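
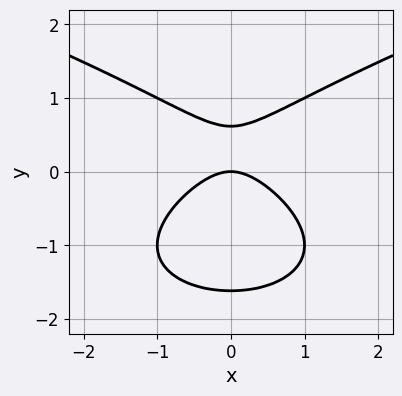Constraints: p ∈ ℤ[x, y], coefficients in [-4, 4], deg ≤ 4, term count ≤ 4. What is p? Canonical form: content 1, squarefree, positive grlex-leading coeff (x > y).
y^3 - x^2 + y^2 - y

1. deg p = 3.
2. Symmetries: mirror symmetry x ↦ −x ⇒ only even powers of x.
3. Checking where it meets the axes: it crosses the y-axis at the gridline y = 0; it crosses the x-axis at the gridline x = 0.
4. Matching integer coefficients to the picture gives p.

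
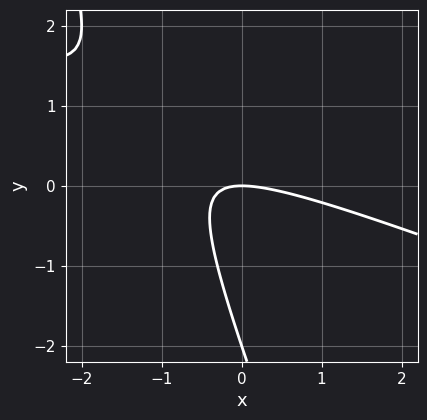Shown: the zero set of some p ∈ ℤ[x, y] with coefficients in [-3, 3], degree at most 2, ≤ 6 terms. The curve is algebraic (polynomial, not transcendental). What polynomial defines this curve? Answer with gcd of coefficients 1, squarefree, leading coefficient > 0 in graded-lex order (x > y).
x^2 + 3*x*y + y^2 + 2*y

1. Degree: a generic line meets the curve in up to 2 points, so deg p = 2.
2. Reading off the gridlines: the y-axis gridline crossings are at y ∈ {-2, 0}; it crosses the x-axis at the gridline x = 0.
3. Fitting integer coefficients to these (and the overall shape) gives p.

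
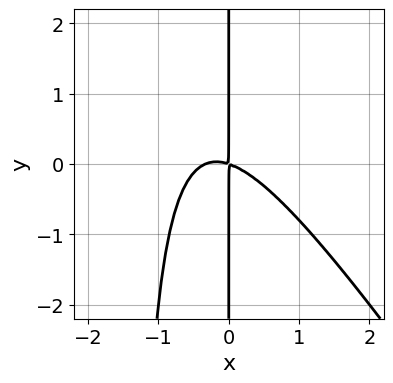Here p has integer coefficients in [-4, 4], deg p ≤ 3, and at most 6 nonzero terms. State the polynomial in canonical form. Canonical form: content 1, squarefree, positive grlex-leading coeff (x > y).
3*x^3 + 2*x^2*y + x^2 + 3*x*y

The degree is 3 — a generic line meets the curve in up to 3 points.
Checking where it meets the axes: every point of the y-axis in the box is on the curve.
The integer polynomial consistent with all of this is the stated p.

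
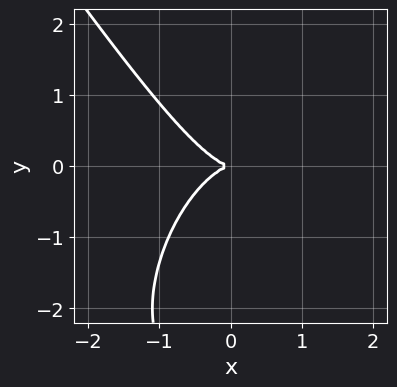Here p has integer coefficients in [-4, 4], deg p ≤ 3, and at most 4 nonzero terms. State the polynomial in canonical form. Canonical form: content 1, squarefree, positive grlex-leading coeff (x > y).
3*x^3 + y^3 + 3*y^2

1. deg p = 3. The shape is more complex than any degree-2 curve.
2. Reading off the gridlines: one y-axis crossing is at y = 0; it crosses the x-axis at the gridline x = 0.
3. These observations pin down the coefficients.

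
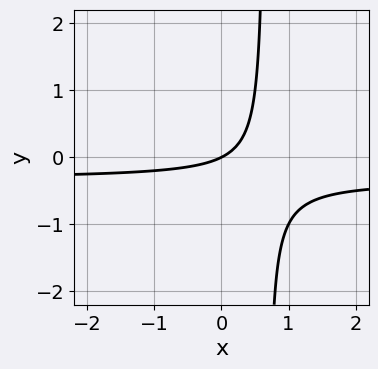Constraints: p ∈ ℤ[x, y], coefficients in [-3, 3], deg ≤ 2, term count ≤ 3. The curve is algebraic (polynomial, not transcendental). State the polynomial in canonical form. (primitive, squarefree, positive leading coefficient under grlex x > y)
(a) deg p = 2. A generic line meets the curve in up to 2 points.
(b) From the visible intercepts: one y-axis crossing is at y = 0; one x-axis crossing is at x = 0.
(c) Solving for integer coefficients yields p as stated.

3*x*y + x - 2*y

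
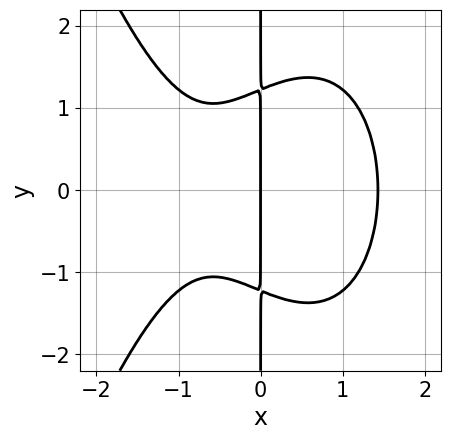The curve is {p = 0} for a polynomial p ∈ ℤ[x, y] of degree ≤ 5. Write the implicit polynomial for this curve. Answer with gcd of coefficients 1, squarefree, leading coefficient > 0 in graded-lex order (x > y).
First, the degree is 4 — no degree-3 curve has this shape.
Then, symmetries: it's symmetric under y → −y, forcing even powers of y.
Then, from the axis intercepts and sections: one x-axis crossing is at x = 0; every point of the y-axis in the box is on the curve.
Finally, the integer polynomial consistent with all of this is the stated p.

2*x^4 + 2*x*y^2 - 2*x^2 - 3*x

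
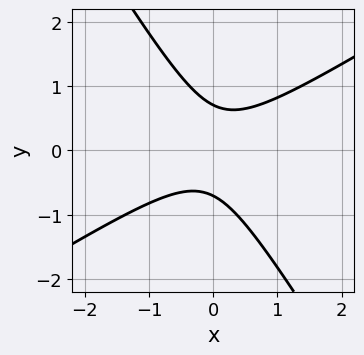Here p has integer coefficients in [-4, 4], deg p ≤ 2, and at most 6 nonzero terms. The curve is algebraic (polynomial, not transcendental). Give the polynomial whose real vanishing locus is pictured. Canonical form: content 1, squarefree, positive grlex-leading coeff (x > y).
(a) The degree is 2 — a generic line meets the curve in up to 2 points.
(b) From the visible intercepts: it misses every integer gridline on the x-axis.
(c) Together with the visible shape, these determine p as stated.

2*x^2 - 2*x*y - 2*y^2 + 1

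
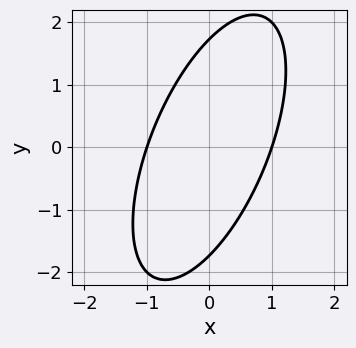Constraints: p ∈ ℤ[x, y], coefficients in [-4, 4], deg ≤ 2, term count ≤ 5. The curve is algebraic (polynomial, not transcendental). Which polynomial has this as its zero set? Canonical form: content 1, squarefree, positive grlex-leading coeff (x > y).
3*x^2 - 2*x*y + y^2 - 3

First, deg p = 2.
Next, observable constraints: among the integer gridlines, it crosses the x-axis at x ∈ {-1, 1}.
Finally, putting this together gives p.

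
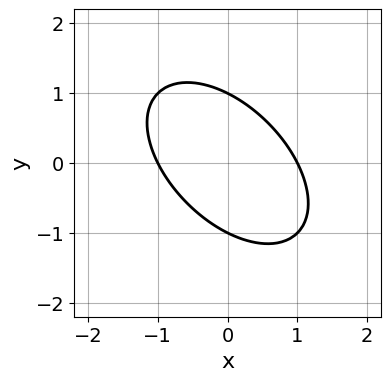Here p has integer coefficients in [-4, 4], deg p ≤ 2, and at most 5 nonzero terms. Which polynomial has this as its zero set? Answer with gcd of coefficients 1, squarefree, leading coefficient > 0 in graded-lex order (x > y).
(a) Degree: the shape is more complex than any degree-1 curve, so deg p = 2.
(b) From the axis intercepts and sections: the y-axis gridline crossings are at y ∈ {-1, 1}; among the integer gridlines, it crosses the x-axis at x ∈ {-1, 1}.
(c) Putting this together gives p.

x^2 + x*y + y^2 - 1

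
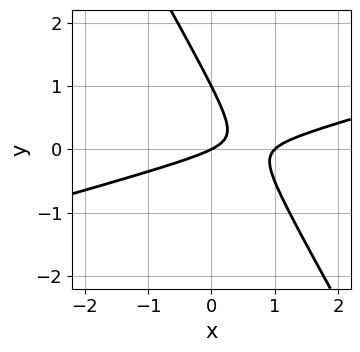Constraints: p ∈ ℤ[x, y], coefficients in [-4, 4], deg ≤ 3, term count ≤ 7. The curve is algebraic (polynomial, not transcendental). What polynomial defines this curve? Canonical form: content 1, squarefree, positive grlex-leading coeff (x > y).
(a) deg p = 2. The shape is more complex than any degree-1 curve.
(b) Checking where it meets the axes: among the integer gridlines, it crosses the x-axis at x ∈ {0, 1}; among the integer gridlines, it crosses the y-axis at y ∈ {0, 1}.
(c) The integer polynomial consistent with all of this is the stated p.

x^2 - 3*x*y - 2*y^2 - x + 2*y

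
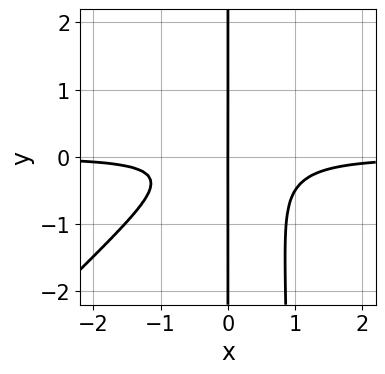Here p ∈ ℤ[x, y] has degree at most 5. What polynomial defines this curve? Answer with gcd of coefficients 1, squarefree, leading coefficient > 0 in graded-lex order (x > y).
First, the degree is 4 — the shape is more complex than any degree-3 curve.
Then, observable constraints: it meets the x-axis at x = 0 (among the integer gridlines); every point of the y-axis in the box is on the curve.
Finally, putting this together gives p.

3*x^3*y - 3*x^2*y^2 - x^2*y + 3*x*y^2 + x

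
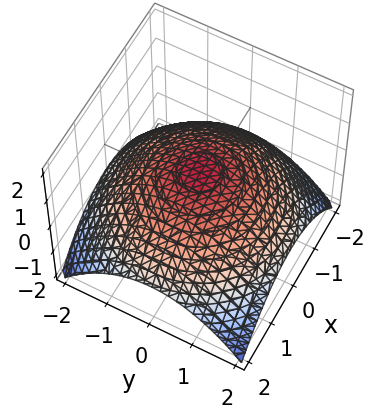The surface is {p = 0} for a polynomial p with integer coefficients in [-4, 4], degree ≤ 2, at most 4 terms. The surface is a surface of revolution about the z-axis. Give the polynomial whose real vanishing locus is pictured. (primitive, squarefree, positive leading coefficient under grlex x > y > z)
x^2 + y^2 + 3*z - 2

First, the degree is 2 — no degree-1 surface has this shape.
Then, symmetries: the surface is invariant under rotation about z: p = q(x² + y², z).
Next, observable constraints: a circular section at z = 0 has radius between 1 and 2.
Finally, assembling these constraints gives the stated polynomial.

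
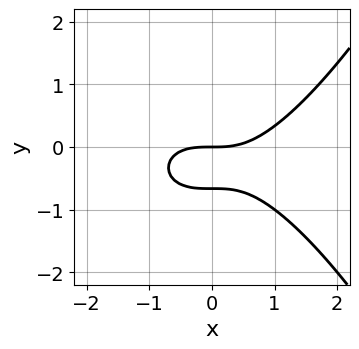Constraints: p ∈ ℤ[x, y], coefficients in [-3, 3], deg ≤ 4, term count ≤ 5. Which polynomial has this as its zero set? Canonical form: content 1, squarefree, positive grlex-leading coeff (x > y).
Degree: the shape is more complex than any degree-2 curve, so deg p = 3.
Observable constraints: it meets the x-axis at x = 0 (among the integer gridlines); one y-axis crossing is at y = 0.
Matching integer coefficients to the picture gives p.

x^3 - 3*y^2 - 2*y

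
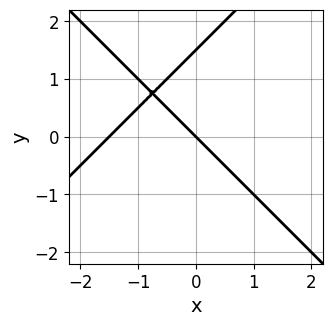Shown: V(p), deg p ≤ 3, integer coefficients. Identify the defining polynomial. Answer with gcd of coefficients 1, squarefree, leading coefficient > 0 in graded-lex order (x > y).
2*x^2 - 2*y^2 + 3*x + 3*y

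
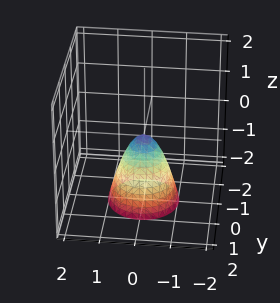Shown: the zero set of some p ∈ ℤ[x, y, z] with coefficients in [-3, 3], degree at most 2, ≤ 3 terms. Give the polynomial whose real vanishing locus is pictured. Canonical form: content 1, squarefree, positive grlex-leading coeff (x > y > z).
2*x^2 + 2*y^2 + z

1. Degree: a paraboloid; a quadric, so deg p = 2.
2. Symmetry: the z-axis is an axis of rotation, so x and y enter only as x² + y².
3. From the visible intercepts: one x-axis crossing is at x = 0; a circular section at z = -1 has radius between 0 and 1; one y-axis crossing is at y = 0; it meets the z-axis at z = 0 (among the integer gridlines).
4. Fitting integer coefficients to these (and the overall shape) gives p.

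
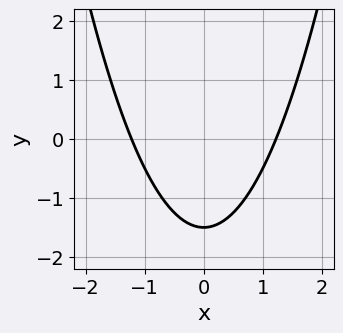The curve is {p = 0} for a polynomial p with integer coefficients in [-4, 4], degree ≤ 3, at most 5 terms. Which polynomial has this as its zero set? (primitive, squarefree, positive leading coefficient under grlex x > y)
2*x^2 - 2*y - 3

Degree: no degree-1 curve has this shape, so deg p = 2.
Symmetries: mirror symmetry x ↦ −x ⇒ only even powers of x.
Together with the visible shape, these determine p as stated.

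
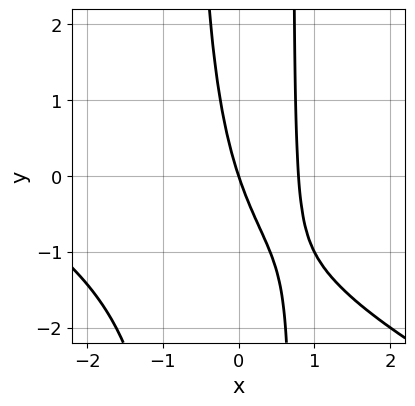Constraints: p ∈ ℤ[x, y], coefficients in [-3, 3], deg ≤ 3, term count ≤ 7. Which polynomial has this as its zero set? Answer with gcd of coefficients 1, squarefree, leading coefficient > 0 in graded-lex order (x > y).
First, the degree is 3 — the shape is more complex than any degree-2 curve.
Next, from the axis intercepts and sections: it crosses the y-axis at the gridline y = 0; it meets the x-axis at x = 0 (among the integer gridlines).
Finally, matching integer coefficients to the picture gives p.

x^3 + 2*x^2*y + 3*x^2 - 3*x - y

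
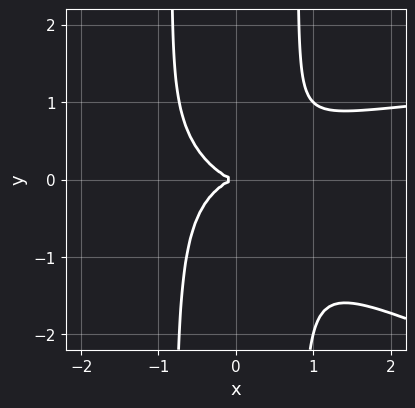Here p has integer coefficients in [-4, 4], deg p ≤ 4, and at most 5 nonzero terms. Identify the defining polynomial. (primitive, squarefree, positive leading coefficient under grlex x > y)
x^3*y + 3*x^2*y^2 - 2*x^3 - 2*y^2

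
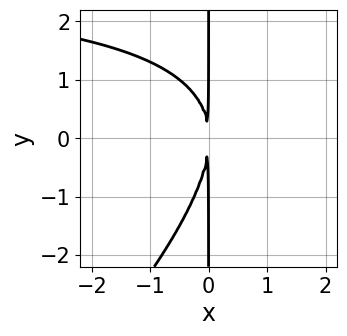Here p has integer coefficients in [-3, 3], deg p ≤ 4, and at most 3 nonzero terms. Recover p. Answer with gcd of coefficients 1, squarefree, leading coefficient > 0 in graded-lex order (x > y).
x^2*y - x*y^2 - 3*x^2

(a) Degree: no degree-2 curve has this shape, so deg p = 3.
(b) From the visible intercepts: the visible y-axis segment lies entirely on the curve.
(c) Putting this together gives p.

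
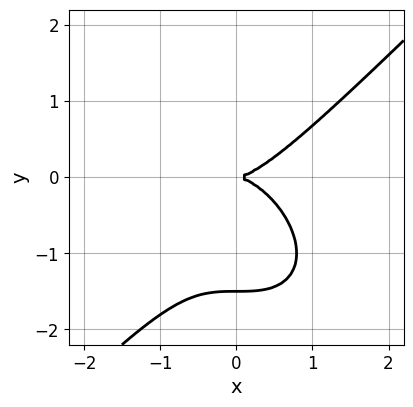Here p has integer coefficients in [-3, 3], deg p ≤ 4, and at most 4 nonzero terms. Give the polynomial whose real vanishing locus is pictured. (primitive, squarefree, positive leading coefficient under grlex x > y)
2*x^3 - 2*y^3 - 3*y^2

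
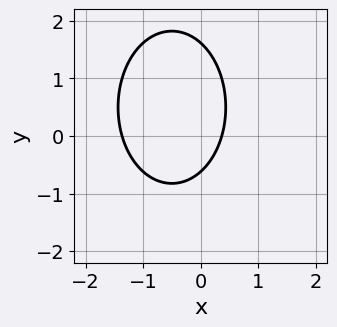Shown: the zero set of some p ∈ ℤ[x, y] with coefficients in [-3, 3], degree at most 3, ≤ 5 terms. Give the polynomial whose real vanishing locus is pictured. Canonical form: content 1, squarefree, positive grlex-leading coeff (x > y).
2*x^2 + y^2 + 2*x - y - 1

deg p = 2.
Solving for integer coefficients yields p as stated.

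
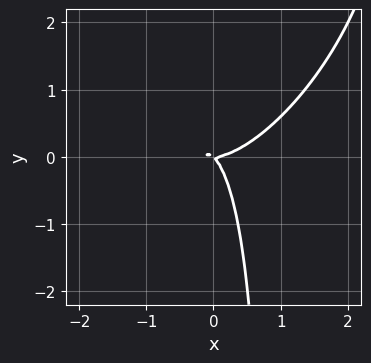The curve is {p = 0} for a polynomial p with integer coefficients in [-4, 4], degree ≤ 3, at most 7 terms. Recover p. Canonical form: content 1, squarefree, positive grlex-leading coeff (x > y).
Degree: no degree-2 curve has this shape, so deg p = 3.
Checking where it meets the axes: it meets the y-axis at y = 0 (among the integer gridlines); it meets the x-axis at x = 0 (among the integer gridlines).
Assembling these constraints gives the stated polynomial.

3*x^3 - 3*x^2*y + 2*x*y^2 - 2*x*y - 2*y^2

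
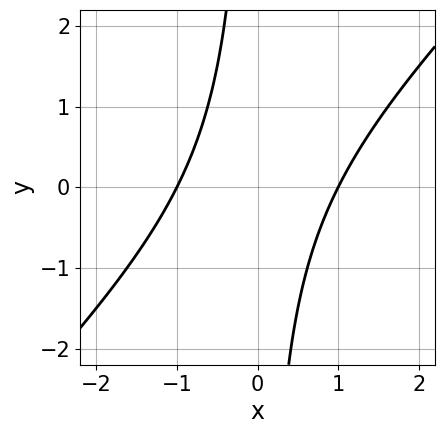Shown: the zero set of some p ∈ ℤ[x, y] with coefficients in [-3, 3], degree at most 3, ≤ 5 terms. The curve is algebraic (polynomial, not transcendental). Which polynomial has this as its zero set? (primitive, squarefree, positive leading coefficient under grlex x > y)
1. The degree is 2 — the shape is more complex than any degree-1 curve.
2. Checking where it meets the axes: the curve avoids every integer y-axis point in the box; among the integer gridlines, it crosses the x-axis at x ∈ {-1, 1}.
3. Together with the visible shape, these determine p as stated.

x^2 - x*y - 1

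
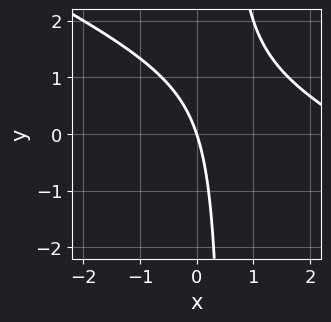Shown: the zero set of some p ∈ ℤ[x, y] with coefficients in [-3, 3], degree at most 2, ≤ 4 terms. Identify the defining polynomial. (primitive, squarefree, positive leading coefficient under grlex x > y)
x^2 + 2*x*y - 3*x - y

(a) deg p = 2. The shape is more complex than any degree-1 curve.
(b) Against the integer gridlines: one x-axis crossing is at x = 0; one y-axis crossing is at y = 0.
(c) Assembling these constraints gives the stated polynomial.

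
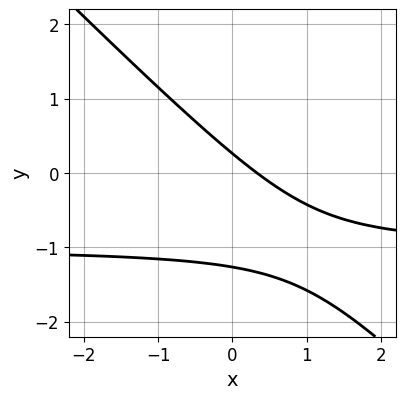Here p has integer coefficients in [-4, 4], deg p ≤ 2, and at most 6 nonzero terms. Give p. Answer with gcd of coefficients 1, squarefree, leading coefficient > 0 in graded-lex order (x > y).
3*x*y + 3*y^2 + 3*x + 3*y - 1

(a) deg p = 2.
(b) The integer polynomial consistent with all of this is the stated p.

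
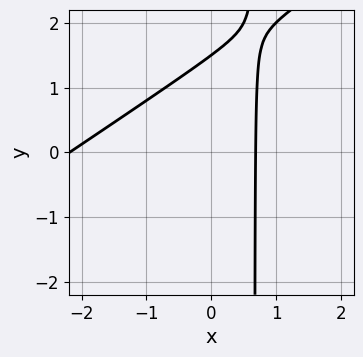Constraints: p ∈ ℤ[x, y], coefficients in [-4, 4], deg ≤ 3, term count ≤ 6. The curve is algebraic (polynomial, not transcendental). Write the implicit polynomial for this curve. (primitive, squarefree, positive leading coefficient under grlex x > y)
2*x^2 - 3*x*y + 3*x + 2*y - 3

First, deg p = 2. The shape is more complex than any degree-1 curve.
Finally, putting this together gives p.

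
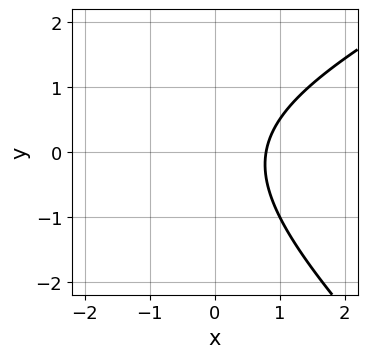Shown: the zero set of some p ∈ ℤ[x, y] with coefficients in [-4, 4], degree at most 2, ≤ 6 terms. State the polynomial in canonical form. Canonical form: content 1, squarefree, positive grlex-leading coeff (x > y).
First, deg p = 2. A generic line meets the curve in up to 2 points.
Then, reading off the gridlines: it misses every integer gridline on the y-axis.
Finally, fitting integer coefficients to these (and the overall shape) gives p.

x^2 - x*y - 2*y^2 + 3*x - 3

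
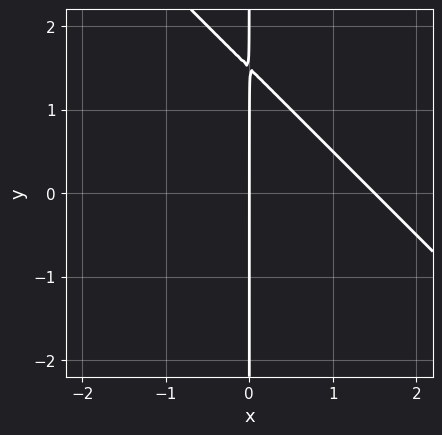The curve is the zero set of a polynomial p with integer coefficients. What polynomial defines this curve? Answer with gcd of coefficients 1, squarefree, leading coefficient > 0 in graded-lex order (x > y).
The degree is 2 — the shape is more complex than any degree-1 curve.
From the axis intercepts and sections: the visible y-axis segment lies entirely on the curve; one x-axis crossing is at x = 0.
Solving for integer coefficients yields p as stated.

2*x^2 + 2*x*y - 3*x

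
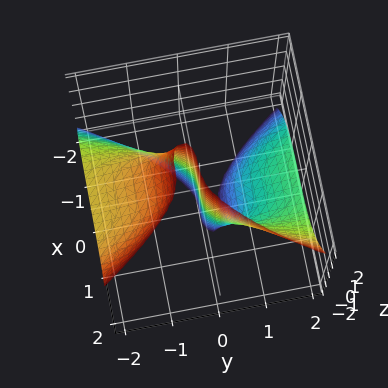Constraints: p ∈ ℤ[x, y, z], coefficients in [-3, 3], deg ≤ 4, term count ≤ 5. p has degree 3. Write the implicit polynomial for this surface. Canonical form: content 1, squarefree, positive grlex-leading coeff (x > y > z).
First, the degree is 3 — a generic line meets the surface in up to 3 points.
Next, against the integer gridlines: it meets the y-axis at y = 0 (among the integer gridlines); it meets the x-axis at x = 0 (among the integer gridlines); every point of the z-axis in the box is on the surface.
Finally, these observations pin down the coefficients.

x^3 - y^2*z - y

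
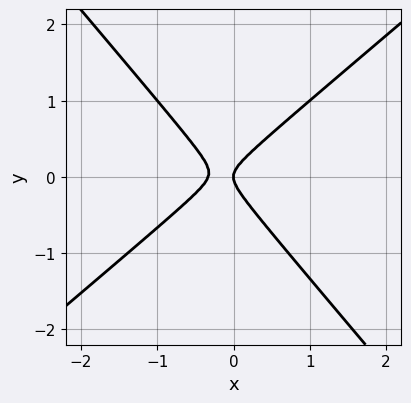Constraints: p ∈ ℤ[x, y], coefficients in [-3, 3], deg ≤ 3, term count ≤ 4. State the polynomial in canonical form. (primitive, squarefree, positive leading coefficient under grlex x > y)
(a) deg p = 2.
(b) From the visible intercepts: it crosses the x-axis at the gridline x = 0; it meets the y-axis at y = 0 (among the integer gridlines).
(c) Together with the visible shape, these determine p as stated.

3*x^2 - x*y - 3*y^2 + x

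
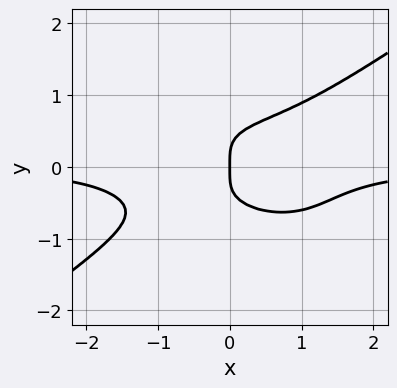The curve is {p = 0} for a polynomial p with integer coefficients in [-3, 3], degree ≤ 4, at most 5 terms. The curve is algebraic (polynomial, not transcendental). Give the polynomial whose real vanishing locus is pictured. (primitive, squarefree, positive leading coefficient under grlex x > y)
x^3*y - 3*y^4 + x

First, deg p = 4. The shape is more complex than any degree-3 curve.
Then, from the visible intercepts: it crosses the x-axis at the gridline x = 0; one y-axis crossing is at y = 0.
Finally, these observations pin down the coefficients.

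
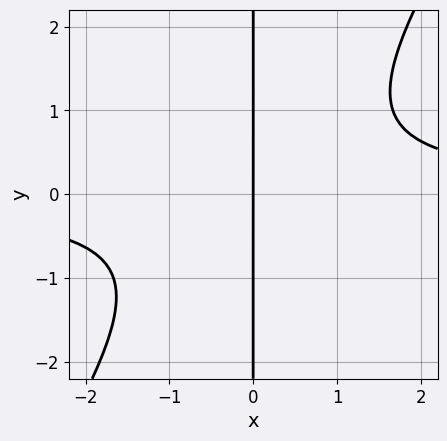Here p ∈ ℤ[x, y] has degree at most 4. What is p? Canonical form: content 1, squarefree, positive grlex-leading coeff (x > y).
3*x^2*y - 2*x*y^2 - 3*x

deg p = 3. The shape is more complex than any degree-2 curve.
From the visible intercepts: the visible y-axis segment lies entirely on the curve; it meets the x-axis at x = 0 (among the integer gridlines).
Putting this together gives p.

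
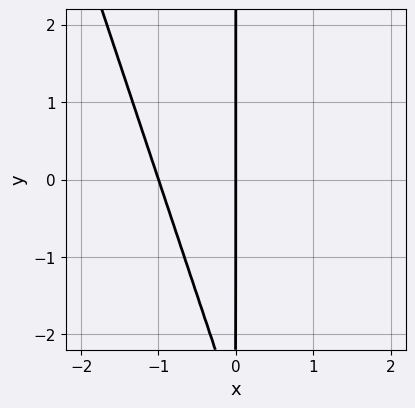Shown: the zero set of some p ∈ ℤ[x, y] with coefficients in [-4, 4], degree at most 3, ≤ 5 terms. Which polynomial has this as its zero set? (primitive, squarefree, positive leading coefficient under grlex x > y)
(a) deg p = 2.
(b) From the visible intercepts: the x-axis gridline crossings are at x ∈ {-1, 0}; every point of the y-axis in the box is on the curve.
(c) The integer polynomial consistent with all of this is the stated p.

3*x^2 + x*y + 3*x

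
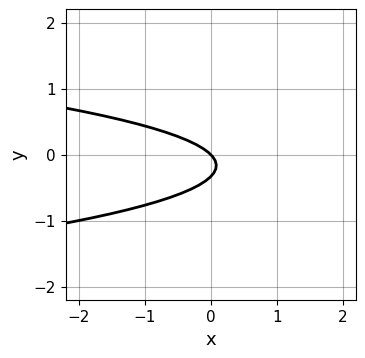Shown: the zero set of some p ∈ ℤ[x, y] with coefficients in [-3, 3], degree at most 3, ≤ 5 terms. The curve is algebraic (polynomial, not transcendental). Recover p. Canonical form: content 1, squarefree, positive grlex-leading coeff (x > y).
3*y^2 + x + y

The degree is 2 — the shape is more complex than any degree-1 curve.
Observable constraints: one y-axis crossing is at y = 0; one x-axis crossing is at x = 0.
Fitting integer coefficients to these (and the overall shape) gives p.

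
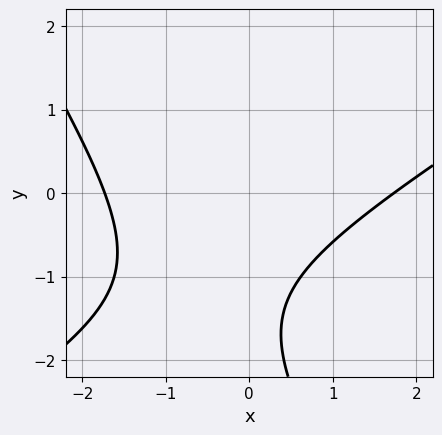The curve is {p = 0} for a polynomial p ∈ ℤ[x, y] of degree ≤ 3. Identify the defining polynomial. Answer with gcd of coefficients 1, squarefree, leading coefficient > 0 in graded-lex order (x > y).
x^2 - x*y - y^2 - 3*y - 3

(a) Degree: no degree-1 curve has this shape, so deg p = 2.
(b) From the visible intercepts: the curve avoids every integer y-axis point in the box.
(c) These observations pin down the coefficients.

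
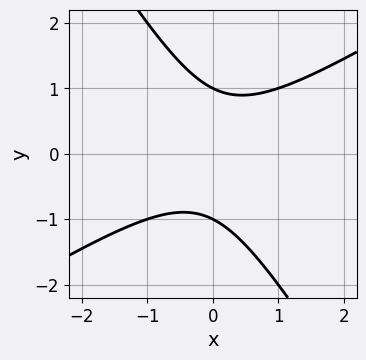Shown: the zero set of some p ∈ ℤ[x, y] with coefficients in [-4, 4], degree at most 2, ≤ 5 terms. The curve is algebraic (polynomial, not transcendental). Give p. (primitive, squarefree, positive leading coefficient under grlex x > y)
x^2 - x*y - y^2 + 1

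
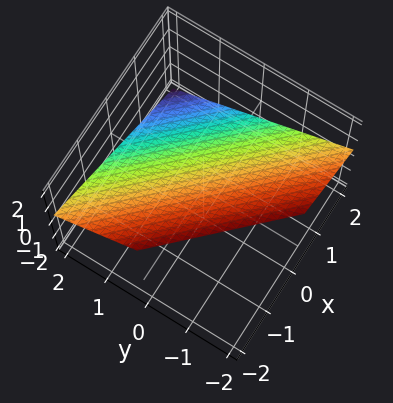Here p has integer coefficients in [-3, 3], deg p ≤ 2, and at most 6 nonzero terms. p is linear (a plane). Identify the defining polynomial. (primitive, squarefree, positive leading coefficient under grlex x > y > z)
First, deg p = 1. The surface is flat (a plane).
Next, reading off the gridlines: one y-axis crossing is at y = 1; it meets the x-axis at x = 1 (among the integer gridlines).
Finally, these observations pin down the coefficients.

2*x + 2*y + 3*z - 2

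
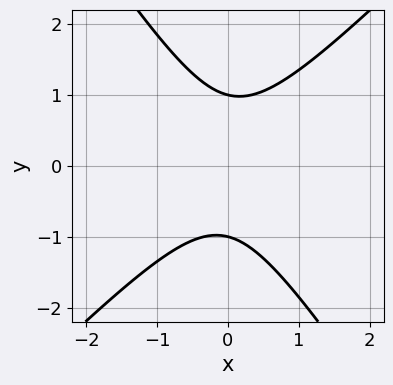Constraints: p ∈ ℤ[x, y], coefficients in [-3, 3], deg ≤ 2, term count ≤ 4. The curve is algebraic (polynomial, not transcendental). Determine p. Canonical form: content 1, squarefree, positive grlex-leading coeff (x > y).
(a) The degree is 2 — a generic line meets the curve in up to 2 points.
(b) Reading off the gridlines: among the integer gridlines, it crosses the y-axis at y ∈ {-1, 1}; it misses every integer gridline on the x-axis.
(c) These observations pin down the coefficients.

3*x^2 - x*y - 2*y^2 + 2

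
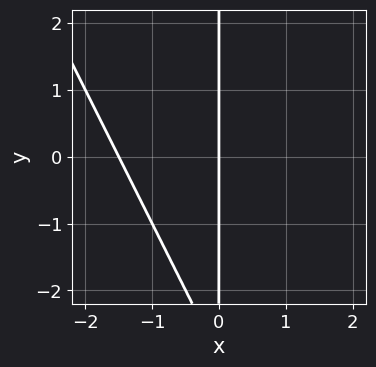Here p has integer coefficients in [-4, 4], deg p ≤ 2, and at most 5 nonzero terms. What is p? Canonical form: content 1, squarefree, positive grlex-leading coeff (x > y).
2*x^2 + x*y + 3*x

First, the degree is 2 — a generic line meets the curve in up to 2 points.
Then, from the axis intercepts and sections: every point of the y-axis in the box is on the curve; one x-axis crossing is at x = 0.
Finally, putting this together gives p.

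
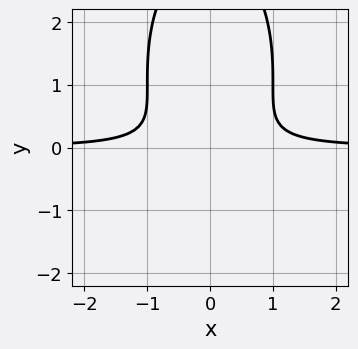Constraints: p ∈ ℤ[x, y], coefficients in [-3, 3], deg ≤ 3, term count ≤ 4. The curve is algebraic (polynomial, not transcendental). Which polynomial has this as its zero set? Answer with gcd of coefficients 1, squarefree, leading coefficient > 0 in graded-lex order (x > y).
3*x^2*y + y^3 - 3*y^2 - 1

1. deg p = 3. No degree-2 curve has this shape.
2. Symmetries: it's symmetric under x → −x, forcing even powers of x.
3. From the axis intercepts and sections: it misses every integer gridline on the y-axis; no x-intercept at any integer in the box.
4. Putting this together gives p.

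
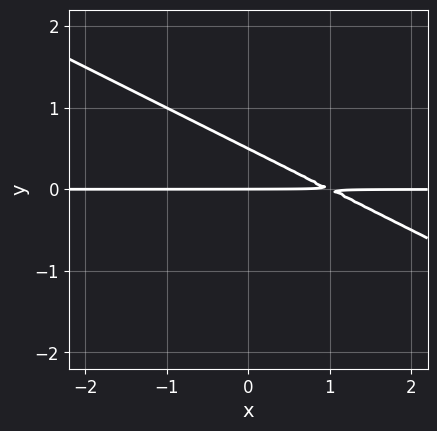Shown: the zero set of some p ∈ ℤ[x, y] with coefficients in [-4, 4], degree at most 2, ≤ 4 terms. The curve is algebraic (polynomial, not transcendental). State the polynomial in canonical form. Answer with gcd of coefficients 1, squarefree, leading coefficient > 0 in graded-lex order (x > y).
x*y + 2*y^2 - y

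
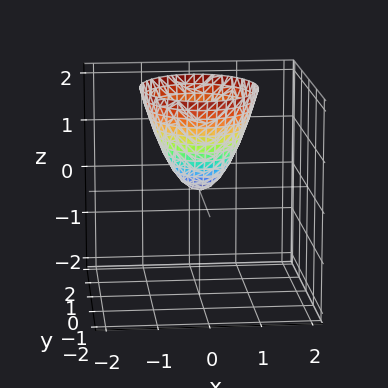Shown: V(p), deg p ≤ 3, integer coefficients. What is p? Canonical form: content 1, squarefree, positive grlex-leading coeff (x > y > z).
First, degree: a paraboloid; a quadric, so deg p = 2.
Then, symmetries: the y ↦ −y reflection is a symmetry, so y appears only in even powers; the x ↦ −x reflection is a symmetry, so x appears only in even powers.
Then, against the integer gridlines: it crosses the z-axis at the gridline z = 0; it crosses the y-axis at the gridline y = 0.
Finally, assembling these constraints gives the stated polynomial.

3*x^2 + 2*y^2 - 2*z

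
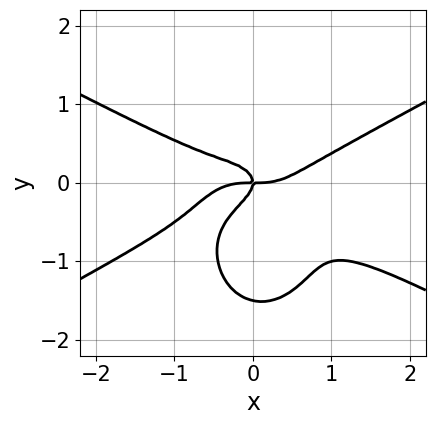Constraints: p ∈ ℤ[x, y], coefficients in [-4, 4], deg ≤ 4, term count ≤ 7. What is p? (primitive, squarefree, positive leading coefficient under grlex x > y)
x^4 - 3*x^2*y^2 - 2*y^4 - 3*y^3 - x*y

deg p = 4.
Checking where it meets the axes: it meets the x-axis at x = 0 (among the integer gridlines); it crosses the y-axis at the gridline y = 0.
Matching integer coefficients to the picture gives p.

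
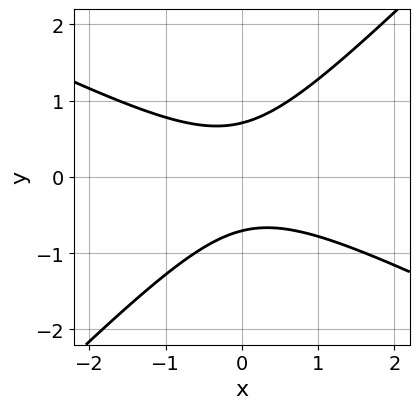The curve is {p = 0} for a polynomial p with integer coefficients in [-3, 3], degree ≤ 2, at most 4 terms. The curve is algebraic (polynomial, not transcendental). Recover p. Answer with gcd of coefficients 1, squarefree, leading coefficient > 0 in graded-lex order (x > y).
x^2 + x*y - 2*y^2 + 1

1. deg p = 2.
2. From the visible intercepts: no x-intercept at any integer in the box.
3. Fitting integer coefficients to these (and the overall shape) gives p.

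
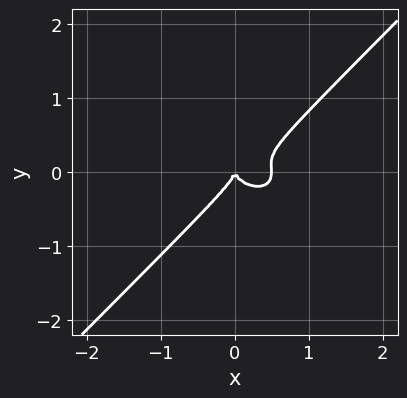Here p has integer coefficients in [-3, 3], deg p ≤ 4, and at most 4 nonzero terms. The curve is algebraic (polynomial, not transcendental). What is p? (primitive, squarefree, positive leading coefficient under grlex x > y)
2*x^3 + x*y^2 - 3*y^3 - x^2

The degree is 3 — a generic line meets the curve in up to 3 points.
From the axis intercepts and sections: it meets the x-axis at x = 0 (among the integer gridlines); it crosses the y-axis at the gridline y = 0.
These observations pin down the coefficients.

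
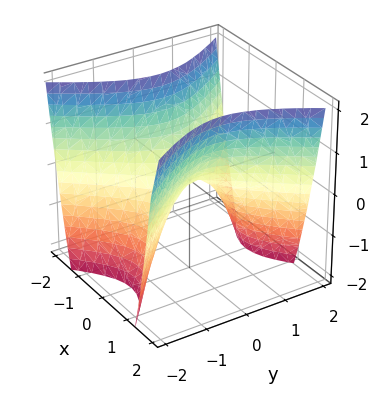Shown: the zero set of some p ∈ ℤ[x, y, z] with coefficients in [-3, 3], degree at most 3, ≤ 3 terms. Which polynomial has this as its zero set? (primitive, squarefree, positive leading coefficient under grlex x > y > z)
3*x^2 - 2*y^2 - 2*z

(a) deg p = 2. A saddle surface; a quadric.
(b) Symmetries: the x ↦ −x reflection is a symmetry, so x appears only in even powers; it's symmetric under y → −y, forcing even powers of y.
(c) Observable constraints: it crosses the y-axis at the gridline y = 0; it meets the z-axis at z = 0 (among the integer gridlines); it crosses the x-axis at the gridline x = 0.
(d) Together with the visible shape, these determine p as stated.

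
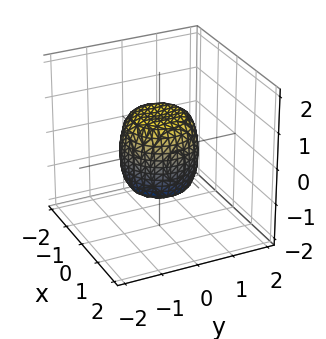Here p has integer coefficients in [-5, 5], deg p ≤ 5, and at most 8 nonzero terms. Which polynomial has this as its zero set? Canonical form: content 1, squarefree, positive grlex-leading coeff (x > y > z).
2*x^4 + 4*x^2*y^2 + 2*y^4 - x^2 - y^2 + z^2 - 1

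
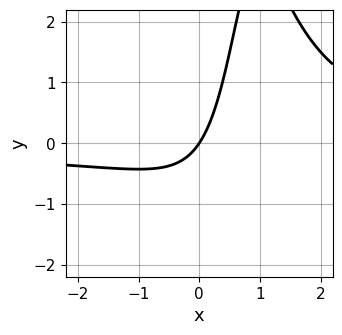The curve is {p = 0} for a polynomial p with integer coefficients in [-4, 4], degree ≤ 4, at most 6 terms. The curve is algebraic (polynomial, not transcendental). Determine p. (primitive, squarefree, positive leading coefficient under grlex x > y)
2*x^2*y - 3*x*y - 3*x + 2*y

1. deg p = 3.
2. Observable constraints: it crosses the y-axis at the gridline y = 0; one x-axis crossing is at x = 0.
3. Solving for integer coefficients yields p as stated.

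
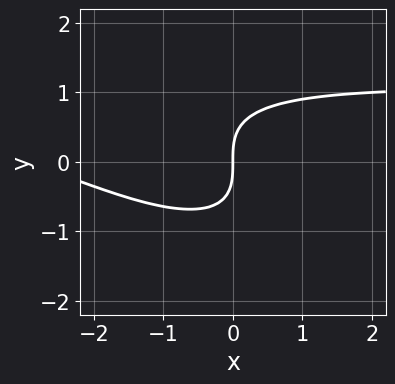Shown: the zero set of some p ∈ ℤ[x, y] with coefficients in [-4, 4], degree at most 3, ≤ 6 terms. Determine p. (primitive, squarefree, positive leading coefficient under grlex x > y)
The degree is 3 — the shape is more complex than any degree-2 curve.
From the visible intercepts: one y-axis crossing is at y = 0; one x-axis crossing is at x = 0.
Matching integer coefficients to the picture gives p.

x^2*y + 2*x*y^2 + 2*y^3 - x^2 - 3*x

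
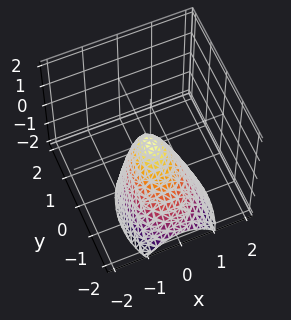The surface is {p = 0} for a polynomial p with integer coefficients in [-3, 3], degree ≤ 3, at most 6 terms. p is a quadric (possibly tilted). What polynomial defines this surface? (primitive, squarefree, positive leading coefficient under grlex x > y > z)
1. The degree is 2 — a generic line meets the surface in up to 2 points.
2. From the visible intercepts: it crosses the x-axis at the gridline x = 0; it meets the z-axis at z = 0 (among the integer gridlines); one y-axis crossing is at y = 0.
3. Solving for integer coefficients yields p as stated.

2*x^2 + y^2 - y*z + z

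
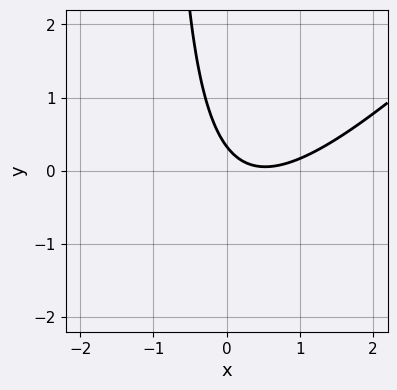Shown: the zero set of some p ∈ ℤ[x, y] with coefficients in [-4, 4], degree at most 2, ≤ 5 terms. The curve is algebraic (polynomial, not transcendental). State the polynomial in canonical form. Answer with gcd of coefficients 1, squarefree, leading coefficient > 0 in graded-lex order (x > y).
3*x^2 - 3*x*y - 3*x - 3*y + 1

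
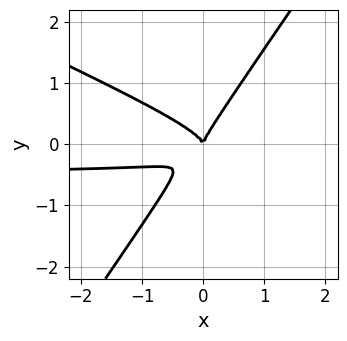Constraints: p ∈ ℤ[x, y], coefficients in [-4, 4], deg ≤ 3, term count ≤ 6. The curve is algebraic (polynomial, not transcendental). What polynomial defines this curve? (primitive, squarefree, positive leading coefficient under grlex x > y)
1. The degree is 3 — the shape is more complex than any degree-2 curve.
2. Against the integer gridlines: it meets the y-axis at y = 0 (among the integer gridlines); it meets the x-axis at x = 0 (among the integer gridlines).
3. Matching integer coefficients to the picture gives p.

2*x^2*y + 3*x*y^2 - 3*y^3 + x^2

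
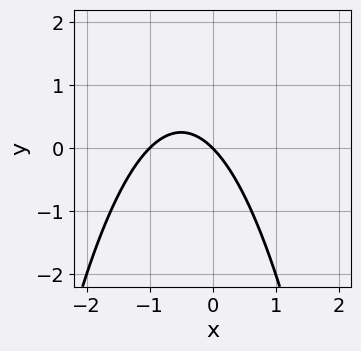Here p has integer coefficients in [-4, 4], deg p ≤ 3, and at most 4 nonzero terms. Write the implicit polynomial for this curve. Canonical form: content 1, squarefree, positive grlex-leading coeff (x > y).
1. Degree: no degree-1 curve has this shape, so deg p = 2.
2. From the axis intercepts and sections: it meets the y-axis at y = 0 (among the integer gridlines); the x-axis gridline crossings are at x ∈ {-1, 0}.
3. Together with the visible shape, these determine p as stated.

x^2 + x + y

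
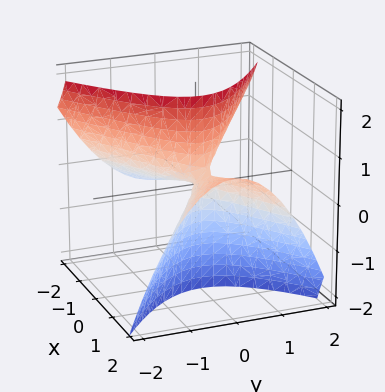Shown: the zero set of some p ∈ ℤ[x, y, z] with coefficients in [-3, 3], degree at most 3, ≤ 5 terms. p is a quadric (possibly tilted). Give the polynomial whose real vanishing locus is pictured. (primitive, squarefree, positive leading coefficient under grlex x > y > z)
Degree: a generic line meets the surface in up to 2 points, so deg p = 2.
Checking where it meets the axes: one z-axis crossing is at z = 0; one x-axis crossing is at x = 0.
Assembling these constraints gives the stated polynomial.

x^2 - 3*x*z - 3*y^2 + z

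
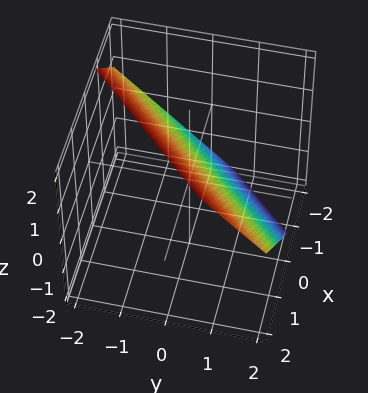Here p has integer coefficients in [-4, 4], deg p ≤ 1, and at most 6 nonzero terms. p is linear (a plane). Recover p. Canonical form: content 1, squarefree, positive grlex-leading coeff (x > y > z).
3*x - 3*y - 3*z + 2

First, deg p = 1. Every cross-section is a straight line — this is a plane.
Finally, matching integer coefficients to the picture gives p.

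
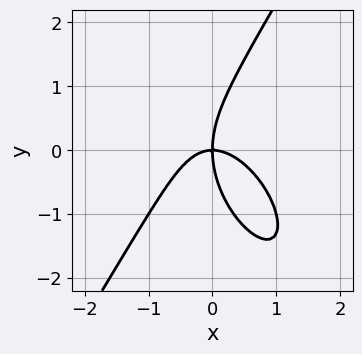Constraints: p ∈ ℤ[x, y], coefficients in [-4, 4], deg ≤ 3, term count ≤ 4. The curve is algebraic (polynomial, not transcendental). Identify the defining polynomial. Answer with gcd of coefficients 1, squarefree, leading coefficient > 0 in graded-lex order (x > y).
3*x^3 + x^2*y - y^3 + 3*x*y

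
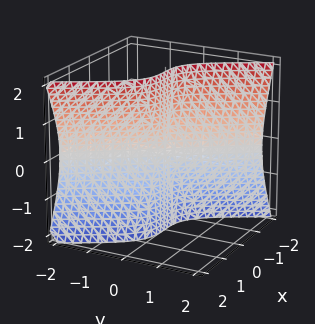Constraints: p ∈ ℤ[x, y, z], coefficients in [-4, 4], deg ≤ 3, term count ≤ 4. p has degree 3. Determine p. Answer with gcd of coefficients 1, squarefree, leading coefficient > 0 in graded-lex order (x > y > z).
3*x^3 + y^3 + 2*y*z^2

1. deg p = 3.
2. Observable constraints: one y-axis crossing is at y = 0; it crosses the x-axis at the gridline x = 0; the visible z-axis segment lies entirely on the surface.
3. These observations pin down the coefficients.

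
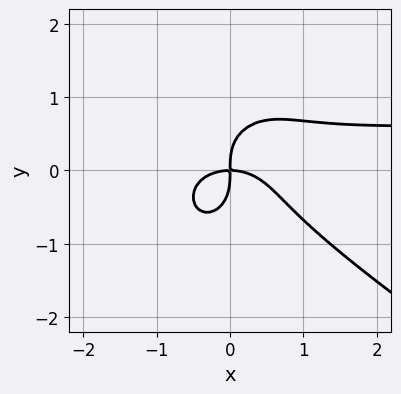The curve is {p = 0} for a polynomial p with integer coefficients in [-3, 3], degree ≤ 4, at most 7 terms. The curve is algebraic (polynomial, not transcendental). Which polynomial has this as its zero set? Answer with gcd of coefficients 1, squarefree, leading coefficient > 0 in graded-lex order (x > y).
3*x^3*y + 3*x^2*y^2 + 3*y^4 - 2*x^3 - 3*x*y

1. Degree: the shape is more complex than any degree-3 curve, so deg p = 4.
2. From the visible intercepts: one y-axis crossing is at y = 0; it meets the x-axis at x = 0 (among the integer gridlines).
3. Together with the visible shape, these determine p as stated.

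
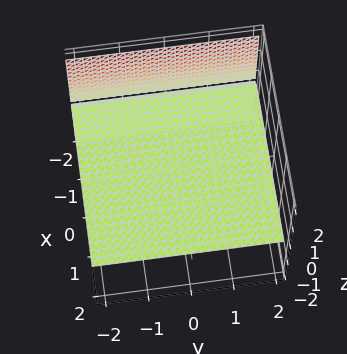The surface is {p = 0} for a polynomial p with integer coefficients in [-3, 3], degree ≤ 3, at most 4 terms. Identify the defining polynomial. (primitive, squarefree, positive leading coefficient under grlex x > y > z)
First, there are 2 components.
Next, degree: a generic line meets the surface in up to 2 points, so deg p = 2.
Next, from the axis intercepts and sections: the visible y-axis segment lies entirely on the surface; one z-axis crossing is at z = 0; every point of the x-axis in the box is on the surface.
Finally, together with the visible shape, these determine p as stated.

x*z + 2*z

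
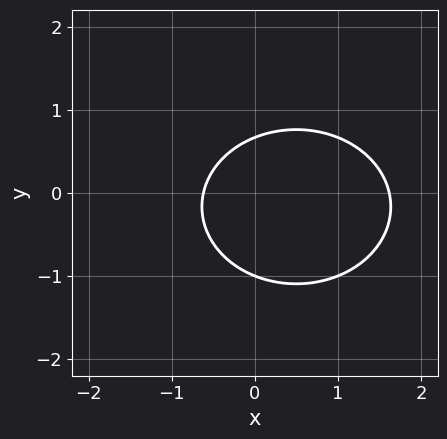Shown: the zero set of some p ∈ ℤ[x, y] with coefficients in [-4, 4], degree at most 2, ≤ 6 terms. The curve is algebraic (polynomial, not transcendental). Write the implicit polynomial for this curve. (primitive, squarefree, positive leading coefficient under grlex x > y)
2*x^2 + 3*y^2 - 2*x + y - 2

First, degree: no degree-1 curve has this shape, so deg p = 2.
Next, against the integer gridlines: one y-axis crossing is at y = -1.
Finally, these observations pin down the coefficients.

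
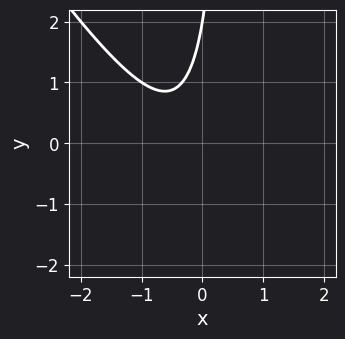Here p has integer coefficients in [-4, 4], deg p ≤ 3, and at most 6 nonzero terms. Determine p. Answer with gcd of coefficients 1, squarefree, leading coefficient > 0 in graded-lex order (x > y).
3*x^2 + 2*x*y + 2*x - y + 2

First, degree: the shape is more complex than any degree-1 curve, so deg p = 2.
Then, checking where it meets the axes: it crosses the y-axis at the gridline y = 2; no x-intercept at any integer in the box.
Finally, together with the visible shape, these determine p as stated.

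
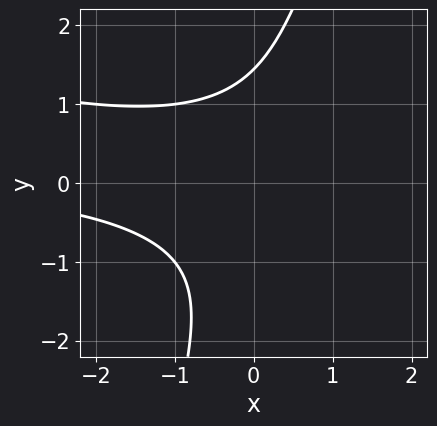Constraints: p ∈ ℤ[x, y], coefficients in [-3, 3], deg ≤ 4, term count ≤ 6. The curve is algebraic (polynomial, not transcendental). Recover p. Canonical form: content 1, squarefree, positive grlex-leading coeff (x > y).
First, deg p = 3. No degree-2 curve has this shape.
Next, from the axis intercepts and sections: it misses every integer gridline on the x-axis.
Finally, matching integer coefficients to the picture gives p.

x^2*y + 3*x*y^2 - y^3 + 3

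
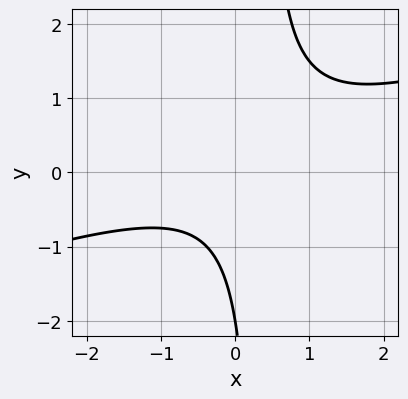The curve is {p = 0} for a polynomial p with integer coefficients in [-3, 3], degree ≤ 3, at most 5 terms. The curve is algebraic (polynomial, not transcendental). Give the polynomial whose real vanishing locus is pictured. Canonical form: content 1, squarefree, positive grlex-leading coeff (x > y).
x^2 - 3*x*y + y + 2

Degree: no degree-1 curve has this shape, so deg p = 2.
From the axis intercepts and sections: one y-axis crossing is at y = -2; no x-intercept at any integer in the box.
The integer polynomial consistent with all of this is the stated p.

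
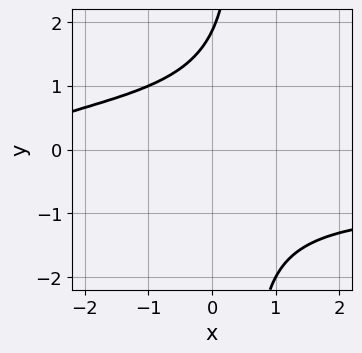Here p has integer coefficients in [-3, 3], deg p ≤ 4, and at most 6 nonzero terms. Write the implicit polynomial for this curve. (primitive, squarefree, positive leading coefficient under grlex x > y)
2*x*y^3 - y^3 + y^2 + x + 3

(a) The degree is 4 — no degree-3 curve has this shape.
(b) Observable constraints: no x-intercept at any integer in the box.
(c) Assembling these constraints gives the stated polynomial.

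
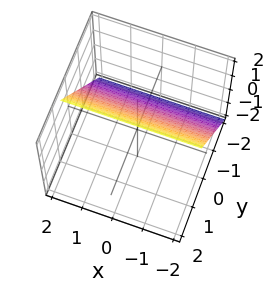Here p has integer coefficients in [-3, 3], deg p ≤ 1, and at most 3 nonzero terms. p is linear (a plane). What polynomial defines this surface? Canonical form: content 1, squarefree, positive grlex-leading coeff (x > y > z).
First, the degree is 1 — the surface is flat (a plane).
Then, against the integer gridlines: it misses every integer gridline on the x-axis; it crosses the z-axis at the gridline z = 1.
Finally, assembling these constraints gives the stated polynomial.

3*y - 2*z + 2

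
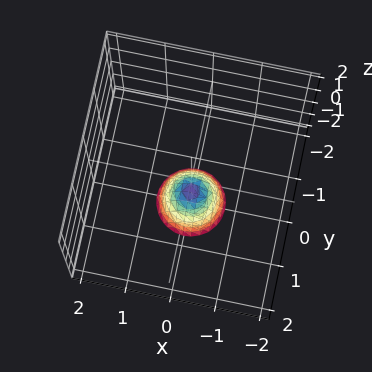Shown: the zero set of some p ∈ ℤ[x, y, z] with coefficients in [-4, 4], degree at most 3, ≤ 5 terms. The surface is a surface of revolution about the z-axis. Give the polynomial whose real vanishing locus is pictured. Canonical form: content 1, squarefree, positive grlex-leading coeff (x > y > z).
(a) The degree is 2 — no degree-1 surface has this shape.
(b) Symmetries: the surface is invariant under rotation about z: p = q(x² + y², z).
(c) Reading off the gridlines: a circular section at z = -2 has radius between 0 and 1; it crosses the z-axis at the gridline z = -1; the surface avoids every integer x-axis point in the box; it misses every integer gridline on the y-axis.
(d) Solving for integer coefficients yields p as stated.

2*x^2 + 2*y^2 + z + 1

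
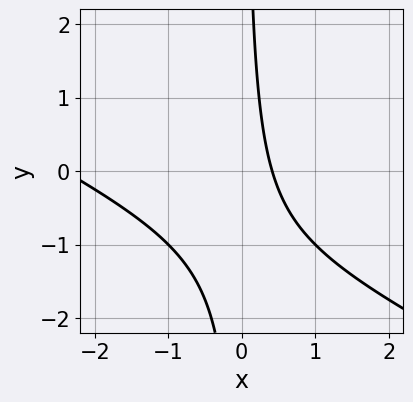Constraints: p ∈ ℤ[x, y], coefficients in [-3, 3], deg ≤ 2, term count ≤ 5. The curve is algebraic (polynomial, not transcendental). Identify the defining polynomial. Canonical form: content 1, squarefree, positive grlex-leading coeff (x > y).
x^2 + 2*x*y + 2*x - 1

(a) Degree: a generic line meets the curve in up to 2 points, so deg p = 2.
(b) Reading off the gridlines: it misses every integer gridline on the y-axis.
(c) These observations pin down the coefficients.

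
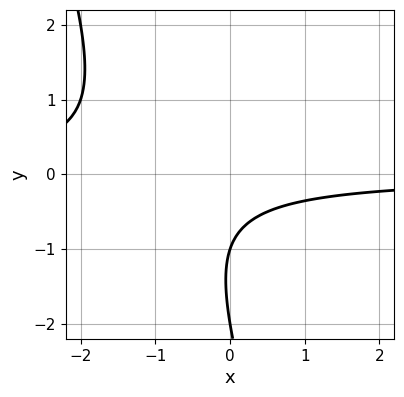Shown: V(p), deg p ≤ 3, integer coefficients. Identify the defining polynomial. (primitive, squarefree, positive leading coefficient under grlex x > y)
3*x*y + y^2 + 3*y + 2

(a) Degree: no degree-1 curve has this shape, so deg p = 2.
(b) Checking where it meets the axes: among the integer gridlines, it crosses the y-axis at y ∈ {-2, -1}; no x-intercept at any integer in the box.
(c) Together with the visible shape, these determine p as stated.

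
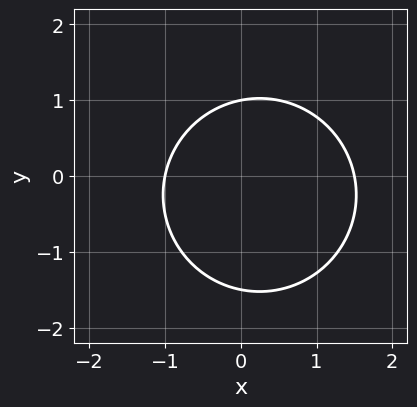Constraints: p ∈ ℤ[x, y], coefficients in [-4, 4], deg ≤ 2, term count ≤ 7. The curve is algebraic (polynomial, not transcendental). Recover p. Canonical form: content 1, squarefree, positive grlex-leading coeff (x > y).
2*x^2 + 2*y^2 - x + y - 3

deg p = 2.
From the axis intercepts and sections: it meets the x-axis at x = -1 (among the integer gridlines); it meets the y-axis at y = 1 (among the integer gridlines).
Together with the visible shape, these determine p as stated.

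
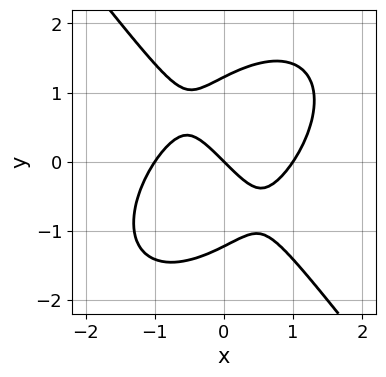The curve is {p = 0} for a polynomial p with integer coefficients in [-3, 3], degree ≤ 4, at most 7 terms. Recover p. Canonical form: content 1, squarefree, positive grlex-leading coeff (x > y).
3*x^3 - x^2*y + 2*y^3 - 3*x - 3*y

(a) deg p = 3. No degree-2 curve has this shape.
(b) From the axis intercepts and sections: among the integer gridlines, it crosses the x-axis at x ∈ {-1, 0, 1}; it meets the y-axis at y = 0 (among the integer gridlines).
(c) Solving for integer coefficients yields p as stated.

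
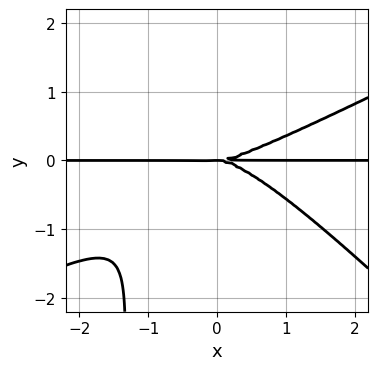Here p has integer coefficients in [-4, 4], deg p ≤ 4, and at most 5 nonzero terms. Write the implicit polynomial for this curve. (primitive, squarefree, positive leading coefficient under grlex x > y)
(a) Degree: the shape is more complex than any degree-3 curve, so deg p = 4.
(b) Observable constraints: one y-axis crossing is at y = 0; every point of the x-axis in the box is on the curve.
(c) Matching integer coefficients to the picture gives p.

x^3*y - x^2*y^2 - 2*x*y^3 - 3*y^3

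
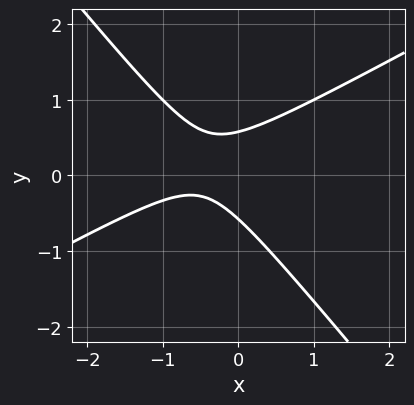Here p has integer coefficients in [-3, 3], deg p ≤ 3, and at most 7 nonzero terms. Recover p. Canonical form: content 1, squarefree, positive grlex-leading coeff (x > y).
2*x^2 - 2*x*y - 3*y^2 + 2*x + 1

(a) The degree is 2 — a generic line meets the curve in up to 2 points.
(b) Against the integer gridlines: it misses every integer gridline on the x-axis.
(c) The integer polynomial consistent with all of this is the stated p.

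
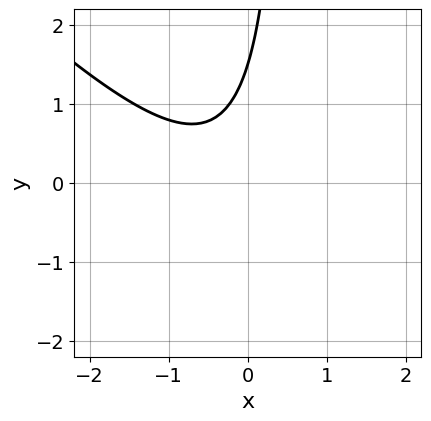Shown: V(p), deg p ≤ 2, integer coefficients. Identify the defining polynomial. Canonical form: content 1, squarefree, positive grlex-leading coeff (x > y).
3*x^2 + 3*x*y + 2*x - 2*y + 3

deg p = 2. The shape is more complex than any degree-1 curve.
From the axis intercepts and sections: it misses every integer gridline on the x-axis.
Matching integer coefficients to the picture gives p.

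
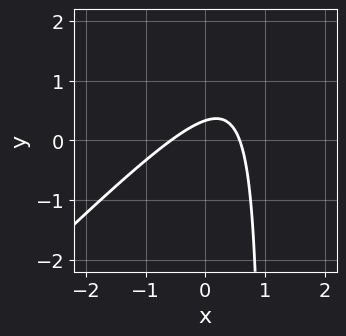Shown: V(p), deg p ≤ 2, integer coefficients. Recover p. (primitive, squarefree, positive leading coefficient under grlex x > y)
3*x^2 - 3*x*y + 3*y - 1

First, degree: a generic line meets the curve in up to 2 points, so deg p = 2.
Finally, matching integer coefficients to the picture gives p.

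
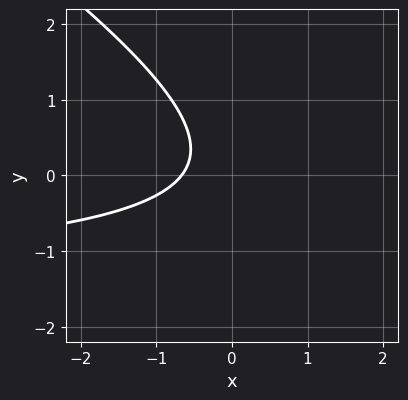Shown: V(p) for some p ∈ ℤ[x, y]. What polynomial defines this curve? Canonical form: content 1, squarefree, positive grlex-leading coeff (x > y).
2*x*y + 3*y^2 + 3*x - y + 2

1. The degree is 2 — a generic line meets the curve in up to 2 points.
2. Checking where it meets the axes: no y-intercept at any integer in the box.
3. Assembling these constraints gives the stated polynomial.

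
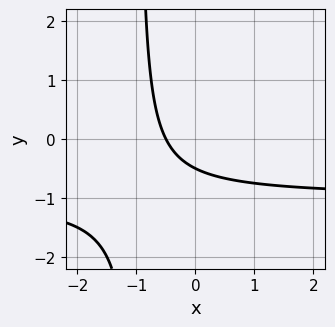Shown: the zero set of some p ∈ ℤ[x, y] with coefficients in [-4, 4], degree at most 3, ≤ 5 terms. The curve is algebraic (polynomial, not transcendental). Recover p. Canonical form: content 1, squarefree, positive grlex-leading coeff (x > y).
2*x*y + 2*x + 2*y + 1

(a) Degree: the shape is more complex than any degree-1 curve, so deg p = 2.
(b) Solving for integer coefficients yields p as stated.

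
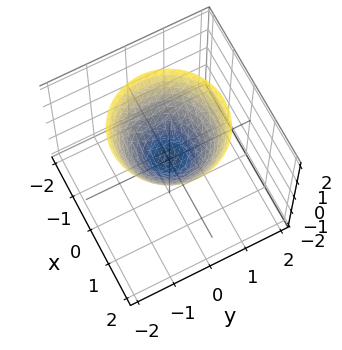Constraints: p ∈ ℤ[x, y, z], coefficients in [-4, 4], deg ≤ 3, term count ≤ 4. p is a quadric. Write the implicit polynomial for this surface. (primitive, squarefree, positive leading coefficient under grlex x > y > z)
x^2 + y^2 - z

1. Degree: a single bowl opening along one axis; a quadric, so deg p = 2.
2. Symmetries: every cross-section ⟂ z is a circle, so x, y appear only via x² + y².
3. Checking where it meets the axes: it meets the y-axis at y = 0 (among the integer gridlines); a circular section at z = 2 has radius between 1 and 2; it meets the x-axis at x = 0 (among the integer gridlines).
4. Putting this together gives p.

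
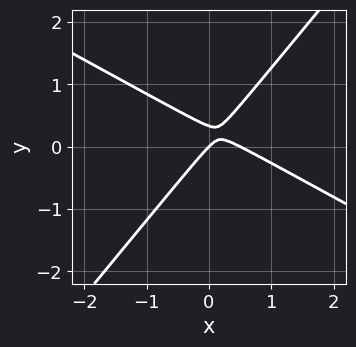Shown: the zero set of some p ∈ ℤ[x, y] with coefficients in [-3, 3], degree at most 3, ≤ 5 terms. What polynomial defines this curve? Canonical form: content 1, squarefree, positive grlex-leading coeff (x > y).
1. Degree: a generic line meets the curve in up to 2 points, so deg p = 2.
2. Against the integer gridlines: one y-axis crossing is at y = 0; it meets the x-axis at x = 0 (among the integer gridlines).
3. Solving for integer coefficients yields p as stated.

2*x^2 + 2*x*y - 3*y^2 - x + y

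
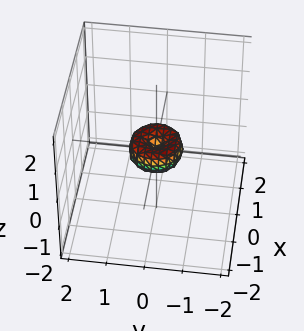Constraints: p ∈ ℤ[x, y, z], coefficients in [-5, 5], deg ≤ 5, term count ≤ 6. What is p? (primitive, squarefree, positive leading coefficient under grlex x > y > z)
1. deg p = 4.
2. By symmetry, every cross-section ⟂ z is a circle, so x, y appear only via x² + y².
3. From the axis intercepts and sections: a circular section at z = 0 has radius between 0 and 1; it crosses the x-axis at the gridline x = 0; one z-axis crossing is at z = 0; it crosses the y-axis at the gridline y = 0.
4. Solving for integer coefficients yields p as stated.

2*x^4 + 4*x^2*y^2 + 2*y^4 - x^2 - y^2 + z^2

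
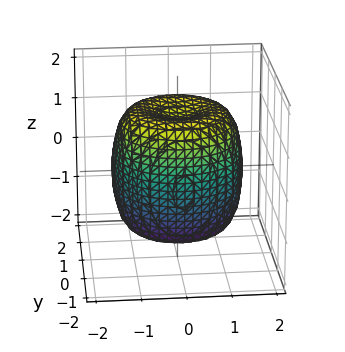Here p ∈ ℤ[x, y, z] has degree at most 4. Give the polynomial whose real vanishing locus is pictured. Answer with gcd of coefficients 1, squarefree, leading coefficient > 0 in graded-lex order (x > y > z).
2*x^4 + 4*x^2*y^2 + 2*y^4 - 3*x^2 - 3*y^2 + 2*z^2 - 3

deg p = 4. A generic line meets the surface in up to 4 points.
Symmetry: the z-axis is an axis of rotation, so x and y enter only as x² + y².
Reading off the gridlines: a circular section at z = 1 has radius between 1 and 2.
Assembling these constraints gives the stated polynomial.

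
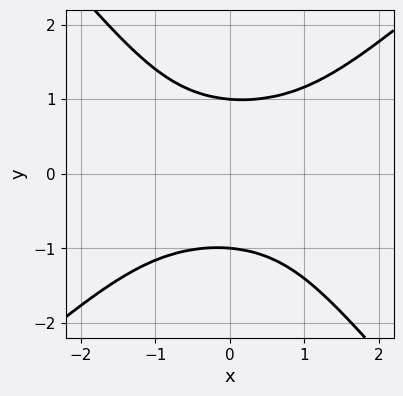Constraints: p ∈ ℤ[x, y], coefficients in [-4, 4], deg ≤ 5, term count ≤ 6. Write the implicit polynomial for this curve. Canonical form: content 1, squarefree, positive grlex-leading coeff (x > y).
deg p = 4. The shape is more complex than any degree-3 curve.
Against the integer gridlines: the y-axis gridline crossings are at y ∈ {-1, 1}; the curve avoids every integer x-axis point in the box.
These observations pin down the coefficients.

3*x^2*y^2 - x*y^3 - 3*y^4 + 3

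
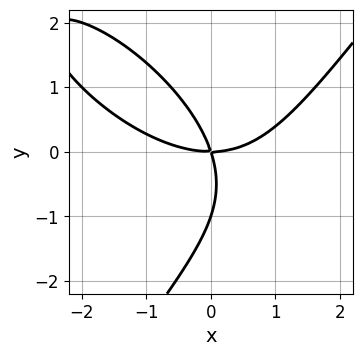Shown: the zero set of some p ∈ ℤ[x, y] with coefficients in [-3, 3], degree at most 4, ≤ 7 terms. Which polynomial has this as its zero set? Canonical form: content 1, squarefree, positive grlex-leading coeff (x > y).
x^3 + x^2*y - y^3 - 3*x*y - y^2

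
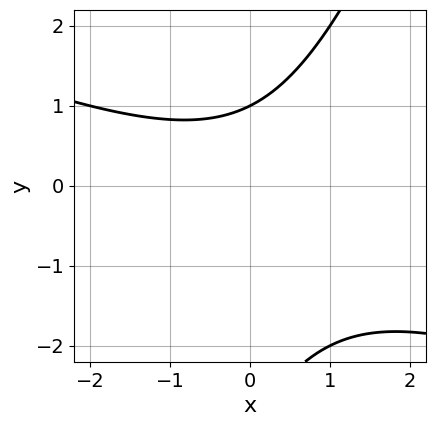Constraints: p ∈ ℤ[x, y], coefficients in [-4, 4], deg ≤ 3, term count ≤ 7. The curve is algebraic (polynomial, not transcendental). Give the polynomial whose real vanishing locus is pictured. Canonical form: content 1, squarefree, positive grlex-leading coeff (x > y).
x^2 + 2*x*y - y^2 - 2*y + 3

deg p = 2. A generic line meets the curve in up to 2 points.
Checking where it meets the axes: one y-axis crossing is at y = 1; no x-intercept at any integer in the box.
Putting this together gives p.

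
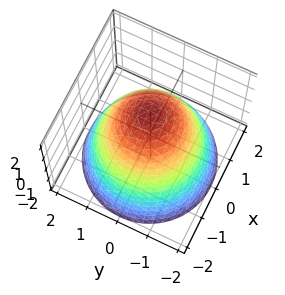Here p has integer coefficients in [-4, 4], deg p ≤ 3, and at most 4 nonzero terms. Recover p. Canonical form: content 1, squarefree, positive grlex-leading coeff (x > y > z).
(a) Degree: the shape is more complex than any degree-1 surface, so deg p = 2.
(b) Symmetry: the surface is invariant under rotation about z: p = q(x² + y², z).
(c) Observable constraints: a circular section at z = 1 has radius exactly 1; it meets the z-axis at z = 2 (among the integer gridlines).
(d) The integer polynomial consistent with all of this is the stated p.

x^2 + y^2 + z - 2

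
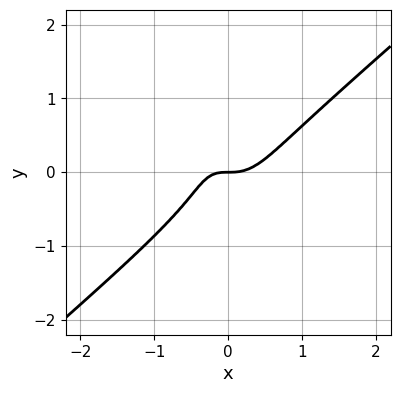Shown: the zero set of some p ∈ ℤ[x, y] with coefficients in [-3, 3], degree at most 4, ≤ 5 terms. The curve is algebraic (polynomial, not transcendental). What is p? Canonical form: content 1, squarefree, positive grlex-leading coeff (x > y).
3*x^3 - 2*x^2*y - 2*y^3 - x*y - y

First, the degree is 3 — a generic line meets the curve in up to 3 points.
Then, from the axis intercepts and sections: it meets the x-axis at x = 0 (among the integer gridlines); it meets the y-axis at y = 0 (among the integer gridlines).
Finally, matching integer coefficients to the picture gives p.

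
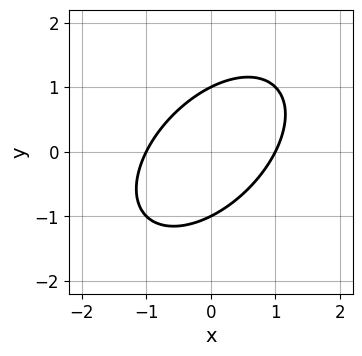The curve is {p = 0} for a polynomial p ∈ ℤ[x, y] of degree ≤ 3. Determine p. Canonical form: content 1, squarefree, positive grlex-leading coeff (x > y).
First, the degree is 2 — no degree-1 curve has this shape.
Then, reading off the gridlines: among the integer gridlines, it crosses the y-axis at y ∈ {-1, 1}; the x-axis gridline crossings are at x ∈ {-1, 1}.
Finally, these observations pin down the coefficients.

x^2 - x*y + y^2 - 1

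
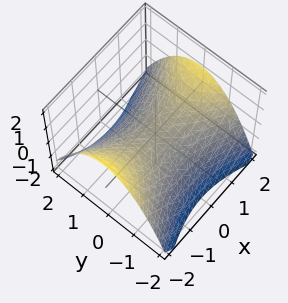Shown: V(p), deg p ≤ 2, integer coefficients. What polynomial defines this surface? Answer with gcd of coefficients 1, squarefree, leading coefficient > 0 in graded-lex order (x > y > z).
(a) The degree is 2 — a hyperbolic paraboloid; a quadric.
(b) Symmetries: mirror symmetry x ↦ −x ⇒ only even powers of x; mirror symmetry y ↦ −y ⇒ only even powers of y.
(c) Checking where it meets the axes: it meets the x-axis at x = 0 (among the integer gridlines); it meets the z-axis at z = 0 (among the integer gridlines).
(d) Putting this together gives p.

x^2 - 2*y^2 - 3*z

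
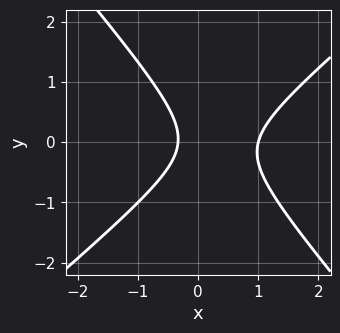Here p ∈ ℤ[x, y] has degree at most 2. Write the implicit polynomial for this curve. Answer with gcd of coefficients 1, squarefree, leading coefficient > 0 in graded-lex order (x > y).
Degree: the shape is more complex than any degree-1 curve, so deg p = 2.
Against the integer gridlines: it crosses the x-axis at the gridline x = 1; the curve avoids every integer y-axis point in the box.
Together with the visible shape, these determine p as stated.

3*x^2 - x*y - 3*y^2 - 2*x - 1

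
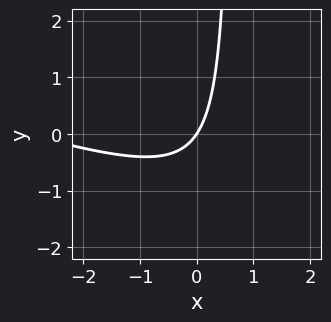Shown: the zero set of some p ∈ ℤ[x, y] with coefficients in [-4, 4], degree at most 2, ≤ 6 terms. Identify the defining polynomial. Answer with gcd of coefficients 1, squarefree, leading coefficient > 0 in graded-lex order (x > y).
deg p = 2.
Checking where it meets the axes: it crosses the y-axis at the gridline y = 0; it crosses the x-axis at the gridline x = 0.
Putting this together gives p.

x^2 + 3*x*y + 3*x - 2*y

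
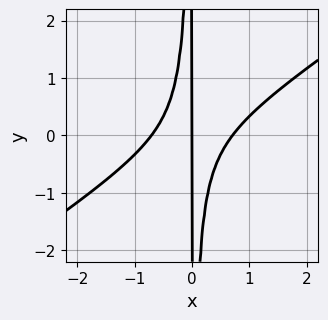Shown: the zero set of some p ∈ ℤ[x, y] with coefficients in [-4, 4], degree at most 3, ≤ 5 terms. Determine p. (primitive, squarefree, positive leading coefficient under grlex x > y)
Degree: no degree-2 curve has this shape, so deg p = 3.
From the visible intercepts: it meets the x-axis at x = 0 (among the integer gridlines); every point of the y-axis in the box is on the curve.
Solving for integer coefficients yields p as stated.

2*x^3 - 3*x^2*y - x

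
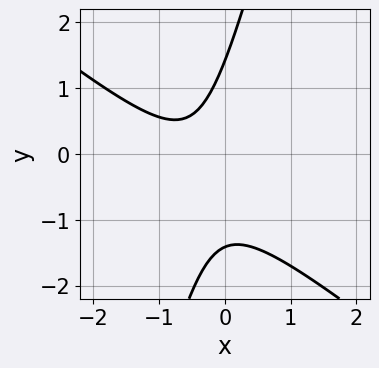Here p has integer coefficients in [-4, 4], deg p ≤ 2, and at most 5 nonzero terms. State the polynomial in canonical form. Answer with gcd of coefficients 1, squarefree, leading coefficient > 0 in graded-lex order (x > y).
deg p = 2.
Reading off the gridlines: it misses every integer gridline on the x-axis.
Fitting integer coefficients to these (and the overall shape) gives p.

3*x^2 + 3*x*y - y^2 + 3*x + 2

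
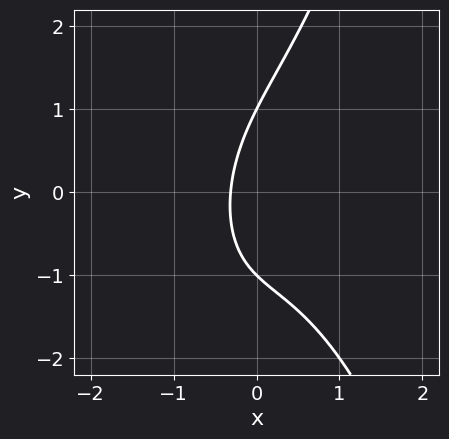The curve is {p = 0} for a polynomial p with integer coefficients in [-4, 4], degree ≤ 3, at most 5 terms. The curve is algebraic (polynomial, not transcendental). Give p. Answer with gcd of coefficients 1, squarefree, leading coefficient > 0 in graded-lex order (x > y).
2*x^3 + x*y - y^2 + 3*x + 1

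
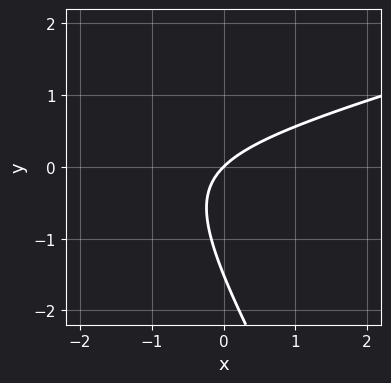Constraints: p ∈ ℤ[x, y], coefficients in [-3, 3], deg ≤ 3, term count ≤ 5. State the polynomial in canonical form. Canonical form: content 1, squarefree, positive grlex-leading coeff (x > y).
x^2 - 3*x*y - 2*y^2 + 3*x - 3*y

(a) Degree: the shape is more complex than any degree-1 curve, so deg p = 2.
(b) From the visible intercepts: one y-axis crossing is at y = 0; one x-axis crossing is at x = 0.
(c) Assembling these constraints gives the stated polynomial.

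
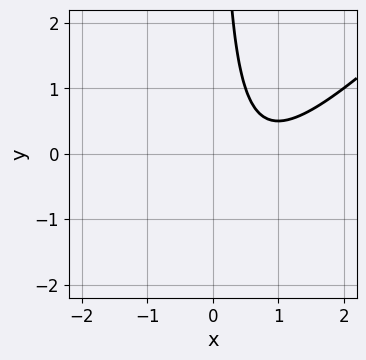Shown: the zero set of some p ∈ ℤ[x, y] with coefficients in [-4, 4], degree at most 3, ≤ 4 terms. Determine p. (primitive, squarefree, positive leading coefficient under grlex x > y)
2*x^2 - 2*x*y - 3*x + 2

First, degree: a generic line meets the curve in up to 2 points, so deg p = 2.
Then, reading off the gridlines: it misses every integer gridline on the y-axis; it misses every integer gridline on the x-axis.
Finally, together with the visible shape, these determine p as stated.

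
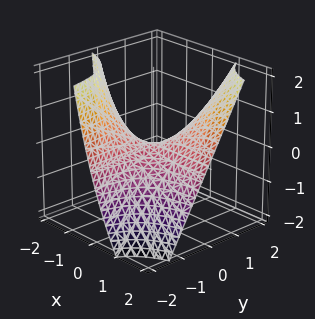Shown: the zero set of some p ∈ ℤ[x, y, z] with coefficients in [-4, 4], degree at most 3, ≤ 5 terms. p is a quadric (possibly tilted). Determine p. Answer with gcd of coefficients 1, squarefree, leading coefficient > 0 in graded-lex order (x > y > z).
4*x*y - x*z - 3*z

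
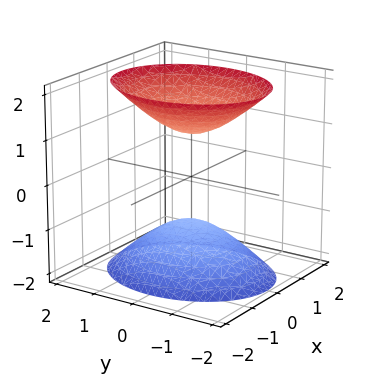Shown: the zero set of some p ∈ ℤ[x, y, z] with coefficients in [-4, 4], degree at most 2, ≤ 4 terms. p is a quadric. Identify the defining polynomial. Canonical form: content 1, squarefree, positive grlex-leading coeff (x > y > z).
3*x^2 + 2*y^2 - 2*z^2 + 2

1. I count 2 distinct pieces.
2. The degree is 2 — two sheets facing apart; a quadric.
3. Symmetries: it's symmetric under y → −y, forcing even powers of y; mirror symmetry z ↦ −z ⇒ only even powers of z; the x ↦ −x reflection is a symmetry, so x appears only in even powers.
4. Reading off the gridlines: no x-intercept at any integer in the box; the z-axis gridline crossings are at z ∈ {-1, 1}.
5. Assembling these constraints gives the stated polynomial.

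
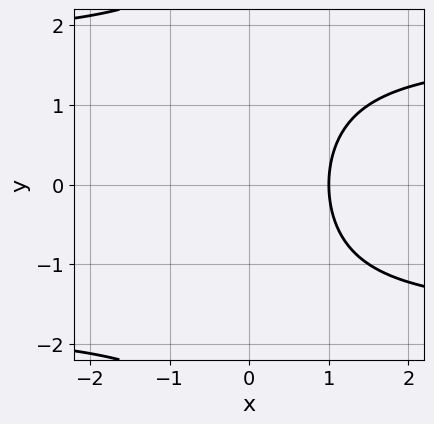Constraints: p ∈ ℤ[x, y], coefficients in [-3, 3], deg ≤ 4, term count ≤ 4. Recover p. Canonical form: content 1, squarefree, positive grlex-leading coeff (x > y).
First, the degree is 3 — a generic line meets the curve in up to 3 points.
Next, symmetries: the y ↦ −y reflection is a symmetry, so y appears only in even powers.
Next, observable constraints: it meets the x-axis at x = 1 (among the integer gridlines); the curve avoids every integer y-axis point in the box.
Finally, assembling these constraints gives the stated polynomial.

x*y^2 - 3*x + 3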